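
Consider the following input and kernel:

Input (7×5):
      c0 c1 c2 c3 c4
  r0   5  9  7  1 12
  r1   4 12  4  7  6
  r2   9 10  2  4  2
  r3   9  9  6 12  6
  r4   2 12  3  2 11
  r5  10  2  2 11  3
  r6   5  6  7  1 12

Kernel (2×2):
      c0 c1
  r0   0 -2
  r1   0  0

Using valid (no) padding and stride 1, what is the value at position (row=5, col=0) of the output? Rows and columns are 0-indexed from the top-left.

The receptive field on the input at this output position is [10 2 / 5 6]. Elementwise product with the kernel and sum: 2·-2.

-4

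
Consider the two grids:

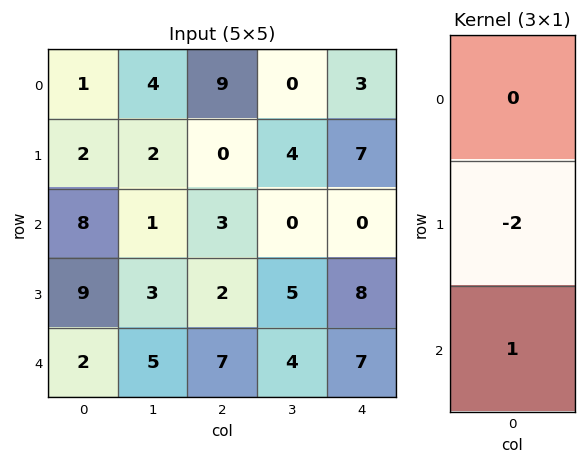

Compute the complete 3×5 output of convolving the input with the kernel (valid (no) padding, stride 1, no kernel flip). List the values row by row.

4 -3 3 -8 -14
-7 1 -4 5 8
-16 -1 3 -6 -9

Output[0,0]: The receptive field on the input at this output position is [1 / 2 / 8]. Elementwise product with the kernel and sum: 2·-2 + 8·1.
Output[0,1]: The receptive field on the input at this output position is [4 / 2 / 1]. Elementwise product with the kernel and sum: 2·-2 + 1·1.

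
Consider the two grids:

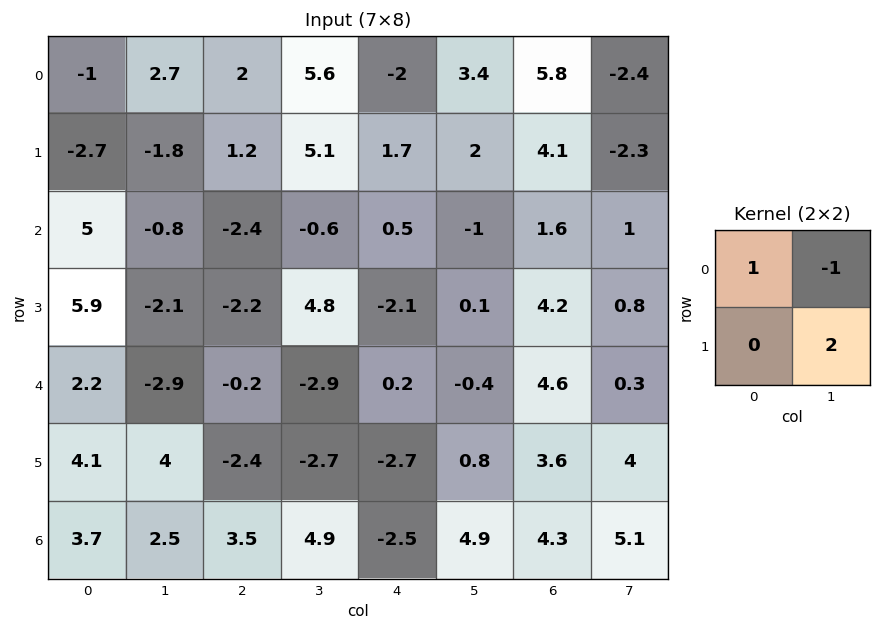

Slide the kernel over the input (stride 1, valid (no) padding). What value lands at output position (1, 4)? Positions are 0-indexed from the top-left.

The receptive field on the input at this output position is [1.7 2 / 0.5 -1]. Elementwise product with the kernel and sum: 1.7·1 + 2·-1 + -1·2.

-2.3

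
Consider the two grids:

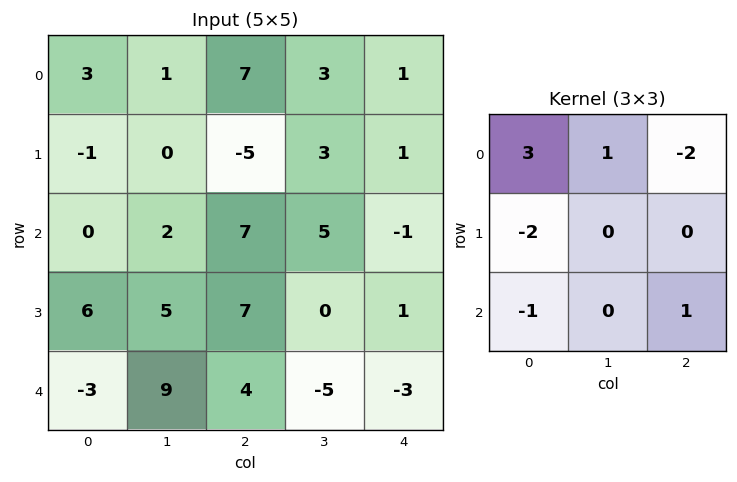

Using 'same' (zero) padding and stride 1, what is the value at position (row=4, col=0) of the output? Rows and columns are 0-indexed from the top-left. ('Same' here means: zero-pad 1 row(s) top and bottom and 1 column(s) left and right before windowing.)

-4

The receptive field on the zero-padded input at this output position is [0 6 5 / 0 -3 9 / 0 0 0]. Elementwise product with the kernel and sum: 0·3 + 6·1 + 5·-2 + 0·-2 + 0·-1 + 0·1.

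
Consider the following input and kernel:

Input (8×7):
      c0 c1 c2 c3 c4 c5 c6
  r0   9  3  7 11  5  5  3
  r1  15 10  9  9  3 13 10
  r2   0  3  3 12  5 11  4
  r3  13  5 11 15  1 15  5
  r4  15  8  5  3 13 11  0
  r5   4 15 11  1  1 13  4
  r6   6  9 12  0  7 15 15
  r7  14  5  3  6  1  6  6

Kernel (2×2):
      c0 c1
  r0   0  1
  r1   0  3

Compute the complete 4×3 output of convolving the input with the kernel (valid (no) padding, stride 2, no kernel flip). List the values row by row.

Output[0,0]: The receptive field on the input at this output position is [9 3 / 15 10]. Elementwise product with the kernel and sum: 3·1 + 10·3.

33 38 44
18 57 56
53 6 50
24 18 33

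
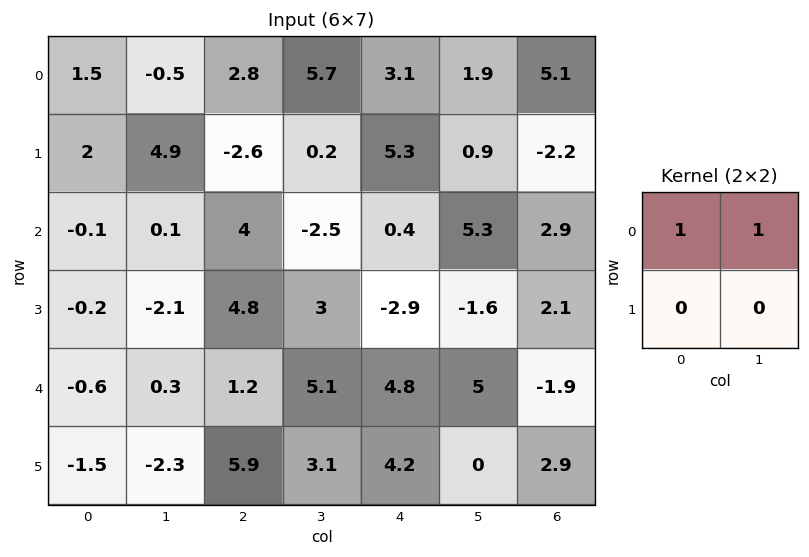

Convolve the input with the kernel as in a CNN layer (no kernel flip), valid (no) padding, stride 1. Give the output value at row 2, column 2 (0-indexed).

The receptive field on the input at this output position is [4 -2.5 / 4.8 3]. Elementwise product with the kernel and sum: 4·1 + -2.5·1.

1.5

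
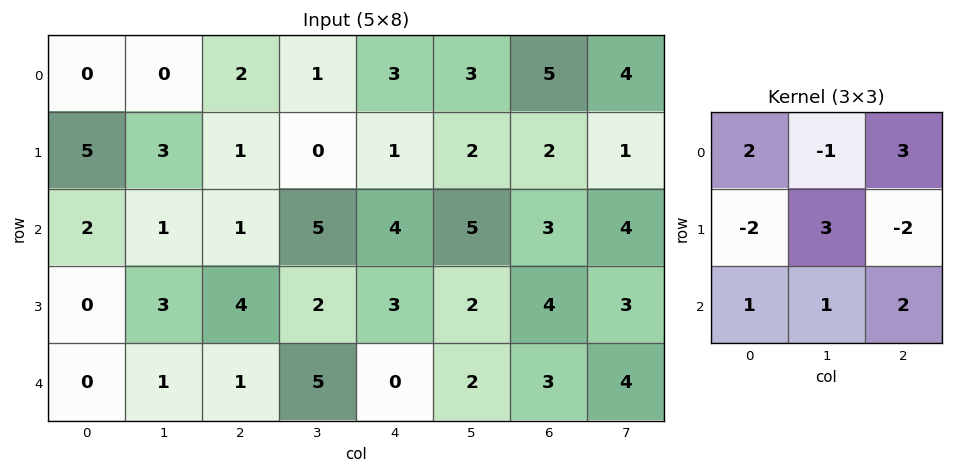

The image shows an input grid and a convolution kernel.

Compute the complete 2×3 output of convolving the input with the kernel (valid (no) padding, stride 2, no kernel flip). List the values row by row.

Output[0,0]: The receptive field on the input at this output position is [0 0 2 / 5 3 1 / 2 1 1]. Elementwise product with the kernel and sum: 0·2 + 0·-1 + 2·3 + 5·-2 + 3·3 + 1·-2 + 2·1 + 1·1 + 1·2.

8 22 33
10 7 12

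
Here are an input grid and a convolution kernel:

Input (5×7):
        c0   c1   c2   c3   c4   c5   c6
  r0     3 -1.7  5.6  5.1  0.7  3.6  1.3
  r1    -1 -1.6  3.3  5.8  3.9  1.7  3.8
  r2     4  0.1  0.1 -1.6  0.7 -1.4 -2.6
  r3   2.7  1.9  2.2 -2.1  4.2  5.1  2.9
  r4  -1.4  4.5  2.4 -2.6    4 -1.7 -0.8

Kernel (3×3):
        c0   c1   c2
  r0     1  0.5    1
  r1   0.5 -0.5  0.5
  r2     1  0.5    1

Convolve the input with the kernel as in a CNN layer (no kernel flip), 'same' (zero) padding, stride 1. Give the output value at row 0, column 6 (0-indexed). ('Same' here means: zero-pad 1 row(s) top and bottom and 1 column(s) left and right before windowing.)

4.75

The receptive field on the zero-padded input at this output position is [0 0 0 / 3.6 1.3 0 / 1.7 3.8 0]. Elementwise product with the kernel and sum: 0·1 + 0·0.5 + 0·1 + 3.6·0.5 + 1.3·-0.5 + 0·0.5 + 1.7·1 + 3.8·0.5 + 0·1.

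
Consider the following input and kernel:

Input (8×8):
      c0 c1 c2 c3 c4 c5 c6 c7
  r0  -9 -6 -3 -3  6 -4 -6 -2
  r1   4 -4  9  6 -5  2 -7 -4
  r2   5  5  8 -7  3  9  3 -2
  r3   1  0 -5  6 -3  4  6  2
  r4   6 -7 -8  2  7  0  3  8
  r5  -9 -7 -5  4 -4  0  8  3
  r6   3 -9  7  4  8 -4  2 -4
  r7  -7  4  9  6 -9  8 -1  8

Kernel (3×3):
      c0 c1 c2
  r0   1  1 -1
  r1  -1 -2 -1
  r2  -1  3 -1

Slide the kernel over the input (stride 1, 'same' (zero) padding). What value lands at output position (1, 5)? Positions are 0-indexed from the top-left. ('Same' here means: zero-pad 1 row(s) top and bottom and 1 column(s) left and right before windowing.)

The receptive field on the zero-padded input at this output position is [6 -4 -6 / -5 2 -7 / 3 9 3]. Elementwise product with the kernel and sum: 6·1 + -4·1 + -6·-1 + -5·-1 + 2·-2 + -7·-1 + 3·-1 + 9·3 + 3·-1.

37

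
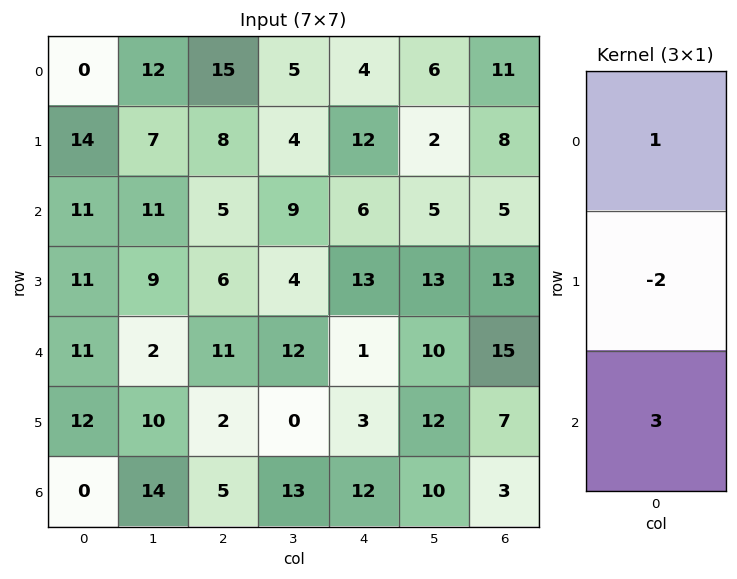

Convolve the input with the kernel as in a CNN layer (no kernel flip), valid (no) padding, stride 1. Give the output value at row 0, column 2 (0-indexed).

The receptive field on the input at this output position is [15 / 8 / 5]. Elementwise product with the kernel and sum: 15·1 + 8·-2 + 5·3.

14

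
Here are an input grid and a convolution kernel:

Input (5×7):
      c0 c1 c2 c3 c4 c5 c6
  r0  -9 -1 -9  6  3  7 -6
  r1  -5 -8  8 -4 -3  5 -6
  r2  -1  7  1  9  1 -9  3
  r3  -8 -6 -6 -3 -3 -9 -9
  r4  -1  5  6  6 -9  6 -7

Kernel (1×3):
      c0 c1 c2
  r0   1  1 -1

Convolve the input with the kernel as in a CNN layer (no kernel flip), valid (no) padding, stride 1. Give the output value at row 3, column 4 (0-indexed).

The receptive field on the input at this output position is [-3 -9 -9]. Elementwise product with the kernel and sum: -3·1 + -9·1 + -9·-1.

-3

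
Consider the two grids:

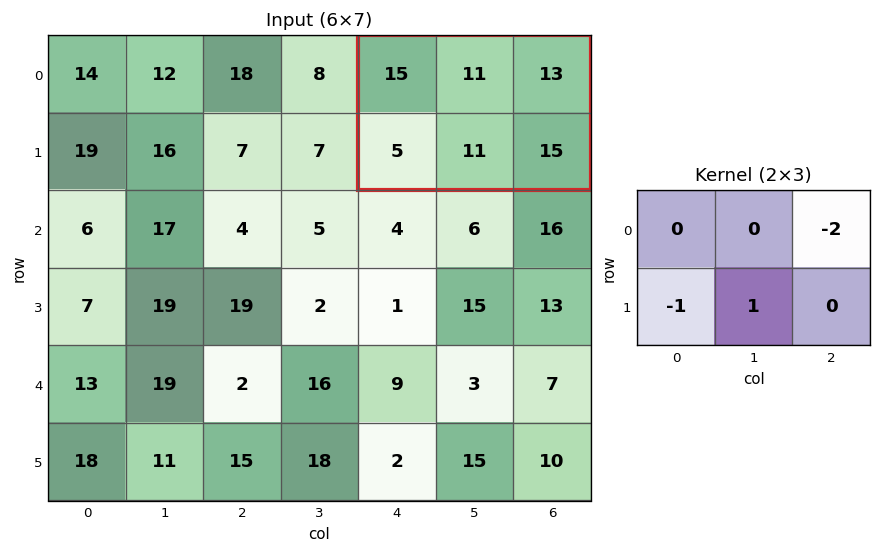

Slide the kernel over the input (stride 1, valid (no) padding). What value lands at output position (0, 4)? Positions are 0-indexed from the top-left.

-20

The receptive field on the input at this output position is [15 11 13 / 5 11 15]. Elementwise product with the kernel and sum: 13·-2 + 5·-1 + 11·1.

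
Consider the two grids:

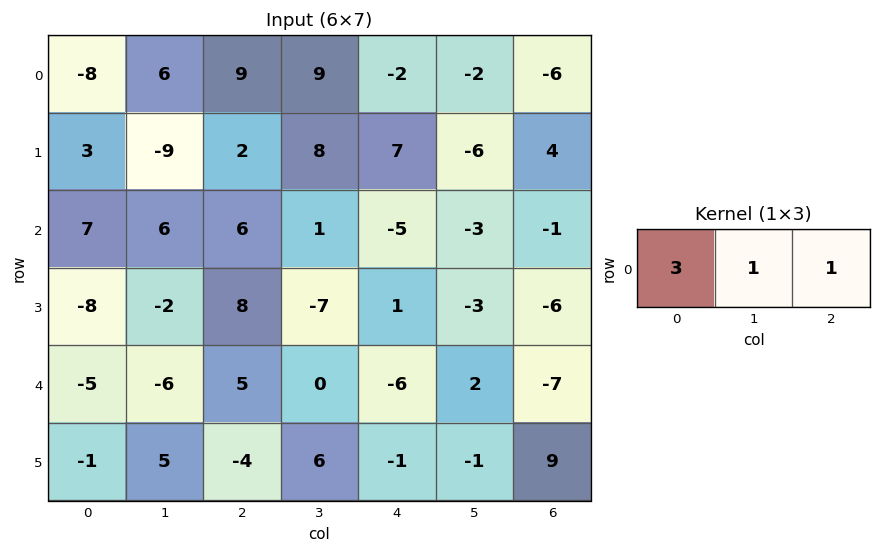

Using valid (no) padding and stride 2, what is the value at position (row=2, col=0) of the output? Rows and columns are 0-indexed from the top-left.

-16

The receptive field on the input at this output position is [-5 -6 5]. Elementwise product with the kernel and sum: -5·3 + -6·1 + 5·1.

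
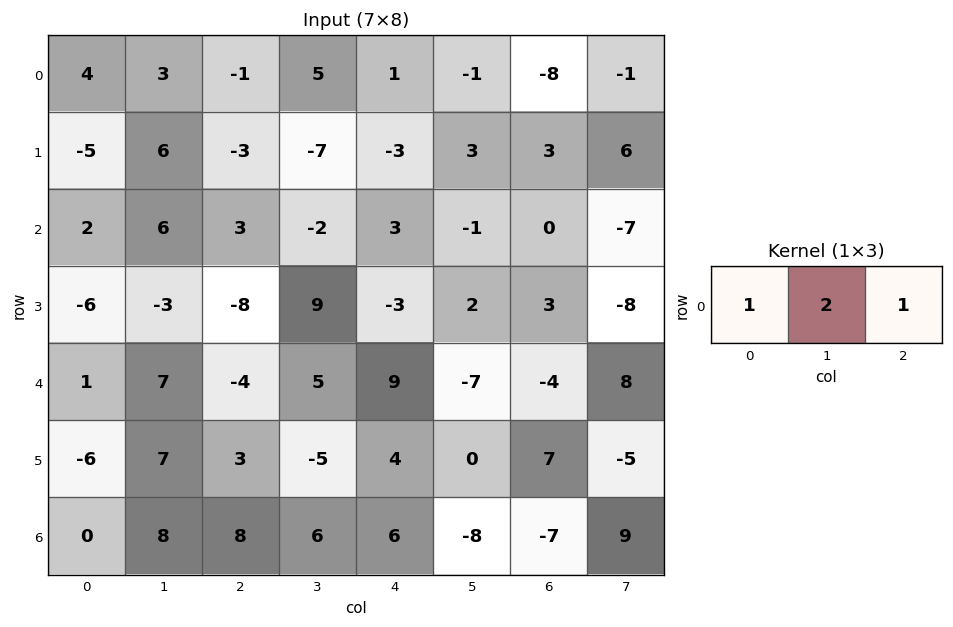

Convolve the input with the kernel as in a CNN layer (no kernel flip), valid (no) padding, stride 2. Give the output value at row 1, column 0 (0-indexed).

The receptive field on the input at this output position is [2 6 3]. Elementwise product with the kernel and sum: 2·1 + 6·2 + 3·1.

17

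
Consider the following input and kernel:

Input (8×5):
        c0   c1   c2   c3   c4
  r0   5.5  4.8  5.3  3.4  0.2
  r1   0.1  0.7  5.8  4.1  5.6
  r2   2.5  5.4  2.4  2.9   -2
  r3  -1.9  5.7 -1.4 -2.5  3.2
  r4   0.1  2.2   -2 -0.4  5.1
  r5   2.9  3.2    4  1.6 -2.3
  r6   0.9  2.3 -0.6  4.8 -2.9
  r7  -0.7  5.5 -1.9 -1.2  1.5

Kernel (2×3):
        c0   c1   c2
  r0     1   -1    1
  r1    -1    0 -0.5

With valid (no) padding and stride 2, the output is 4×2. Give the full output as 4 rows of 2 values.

3 -6.5
2.1 -2.7
-9 0.65
-0.35 -7.15

Output[0,0]: The receptive field on the input at this output position is [5.5 4.8 5.3 / 0.1 0.7 5.8]. Elementwise product with the kernel and sum: 5.5·1 + 4.8·-1 + 5.3·1 + 0.1·-1 + 5.8·-0.5.
Output[0,1]: The receptive field on the input at this output position is [5.3 3.4 0.2 / 5.8 4.1 5.6]. Elementwise product with the kernel and sum: 5.3·1 + 3.4·-1 + 0.2·1 + 5.8·-1 + 5.6·-0.5.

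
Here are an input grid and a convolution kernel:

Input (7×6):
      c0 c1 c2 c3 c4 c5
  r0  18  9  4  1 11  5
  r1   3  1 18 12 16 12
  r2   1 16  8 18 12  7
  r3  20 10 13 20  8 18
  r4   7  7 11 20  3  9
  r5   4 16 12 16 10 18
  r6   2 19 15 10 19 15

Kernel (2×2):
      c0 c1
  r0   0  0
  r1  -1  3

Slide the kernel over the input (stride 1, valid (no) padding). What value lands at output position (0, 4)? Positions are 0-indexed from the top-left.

The receptive field on the input at this output position is [11 5 / 16 12]. Elementwise product with the kernel and sum: 16·-1 + 12·3.

20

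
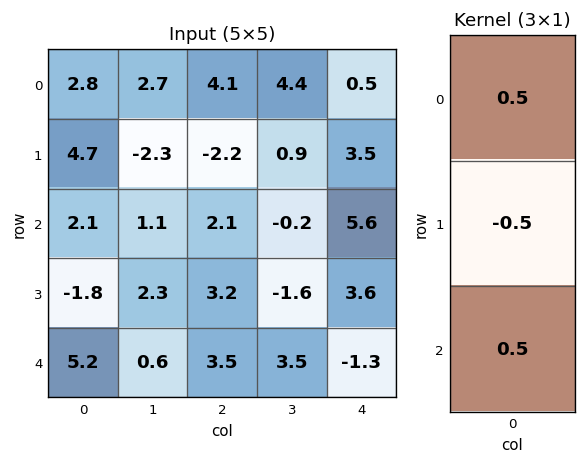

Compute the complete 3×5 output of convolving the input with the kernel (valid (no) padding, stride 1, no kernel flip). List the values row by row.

Output[0,0]: The receptive field on the input at this output position is [2.8 / 4.7 / 2.1]. Elementwise product with the kernel and sum: 2.8·0.5 + 4.7·-0.5 + 2.1·0.5.

0.1 3.05 4.2 1.65 1.3
0.4 -0.55 -0.55 -0.25 0.75
4.55 -0.3 1.2 2.45 0.35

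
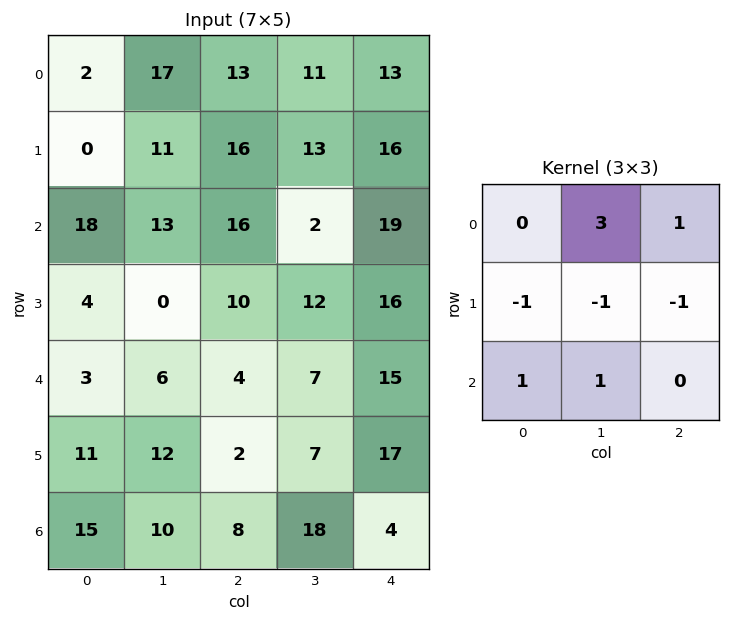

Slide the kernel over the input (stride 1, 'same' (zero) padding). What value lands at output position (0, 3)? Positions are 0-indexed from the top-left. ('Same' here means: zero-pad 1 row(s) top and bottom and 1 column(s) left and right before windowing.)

-8

The receptive field on the zero-padded input at this output position is [0 0 0 / 13 11 13 / 16 13 16]. Elementwise product with the kernel and sum: 0·3 + 0·1 + 13·-1 + 11·-1 + 13·-1 + 16·1 + 13·1.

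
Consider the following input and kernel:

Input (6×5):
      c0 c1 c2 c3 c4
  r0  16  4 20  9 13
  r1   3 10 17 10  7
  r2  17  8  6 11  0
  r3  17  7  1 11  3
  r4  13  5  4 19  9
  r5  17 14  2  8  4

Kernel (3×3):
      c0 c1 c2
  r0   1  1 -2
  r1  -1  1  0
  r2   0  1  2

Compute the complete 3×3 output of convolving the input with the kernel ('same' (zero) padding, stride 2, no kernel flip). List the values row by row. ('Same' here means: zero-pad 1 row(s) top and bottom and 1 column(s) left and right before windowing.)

39 53 11
31 28 9
61 3 8

Output[0,0]: The receptive field on the zero-padded input at this output position is [0 0 0 / 0 16 4 / 0 3 10]. Elementwise product with the kernel and sum: 0·1 + 0·1 + 0·-2 + 0·-1 + 16·1 + 3·1 + 10·2.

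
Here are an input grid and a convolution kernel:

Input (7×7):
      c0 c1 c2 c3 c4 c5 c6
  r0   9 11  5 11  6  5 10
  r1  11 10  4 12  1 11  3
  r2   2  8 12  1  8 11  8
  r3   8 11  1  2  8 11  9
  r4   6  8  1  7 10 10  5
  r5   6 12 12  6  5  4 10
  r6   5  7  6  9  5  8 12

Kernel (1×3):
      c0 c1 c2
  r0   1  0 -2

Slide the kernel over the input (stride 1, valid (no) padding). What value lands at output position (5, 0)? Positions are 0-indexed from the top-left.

-18

The receptive field on the input at this output position is [6 12 12]. Elementwise product with the kernel and sum: 6·1 + 12·-2.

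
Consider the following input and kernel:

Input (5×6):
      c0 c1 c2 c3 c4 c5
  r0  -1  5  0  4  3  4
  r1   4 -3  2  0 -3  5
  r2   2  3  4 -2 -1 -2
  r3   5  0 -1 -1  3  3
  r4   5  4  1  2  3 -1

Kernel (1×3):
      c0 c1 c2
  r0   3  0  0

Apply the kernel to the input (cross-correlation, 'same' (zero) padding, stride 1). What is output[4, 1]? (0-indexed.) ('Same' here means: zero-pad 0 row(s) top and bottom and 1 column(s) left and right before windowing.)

15

The receptive field on the zero-padded input at this output position is [5 4 1]. Elementwise product with the kernel and sum: 5·3.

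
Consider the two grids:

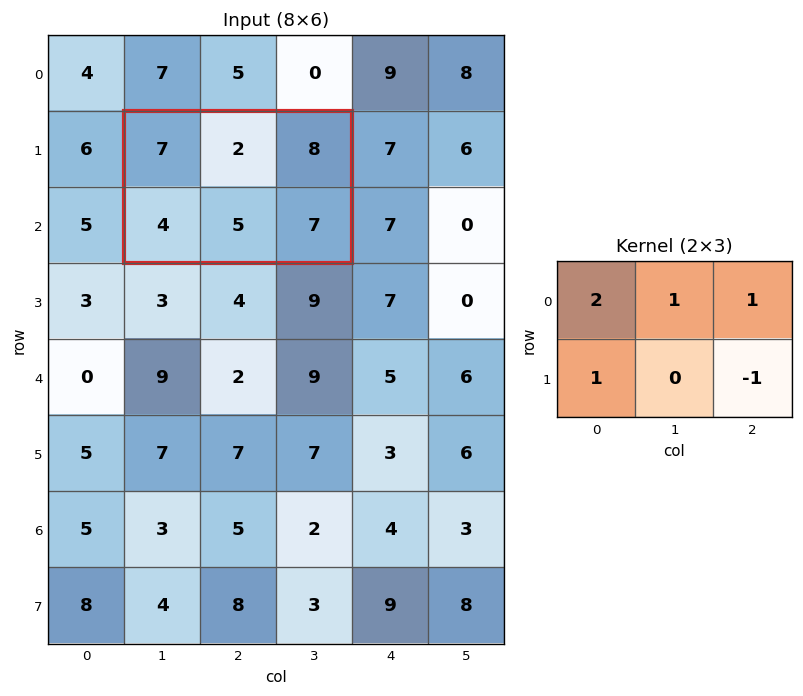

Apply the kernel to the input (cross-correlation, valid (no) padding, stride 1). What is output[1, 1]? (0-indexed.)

The receptive field on the input at this output position is [7 2 8 / 4 5 7]. Elementwise product with the kernel and sum: 7·2 + 2·1 + 8·1 + 4·1 + 7·-1.

21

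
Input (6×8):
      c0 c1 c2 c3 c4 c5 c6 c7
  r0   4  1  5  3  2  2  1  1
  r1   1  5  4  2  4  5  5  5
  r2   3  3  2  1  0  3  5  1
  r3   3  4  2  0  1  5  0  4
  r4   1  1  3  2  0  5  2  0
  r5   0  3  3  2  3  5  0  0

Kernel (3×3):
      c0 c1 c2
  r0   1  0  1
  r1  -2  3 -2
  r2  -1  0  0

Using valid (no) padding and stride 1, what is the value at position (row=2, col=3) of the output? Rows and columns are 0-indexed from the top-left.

-5

The receptive field on the input at this output position is [1 0 3 / 0 1 5 / 2 0 5]. Elementwise product with the kernel and sum: 1·1 + 3·1 + 0·-2 + 1·3 + 5·-2 + 2·-1.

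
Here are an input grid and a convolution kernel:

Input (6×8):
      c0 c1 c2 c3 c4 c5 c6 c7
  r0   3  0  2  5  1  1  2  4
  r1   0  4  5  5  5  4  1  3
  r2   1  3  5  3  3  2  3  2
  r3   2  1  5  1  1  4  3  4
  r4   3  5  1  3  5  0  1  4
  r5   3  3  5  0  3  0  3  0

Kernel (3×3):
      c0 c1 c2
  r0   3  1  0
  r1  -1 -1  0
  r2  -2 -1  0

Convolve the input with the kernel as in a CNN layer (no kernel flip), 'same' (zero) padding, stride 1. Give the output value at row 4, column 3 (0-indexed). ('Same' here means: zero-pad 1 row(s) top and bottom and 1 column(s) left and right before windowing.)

2

The receptive field on the zero-padded input at this output position is [5 1 1 / 1 3 5 / 5 0 3]. Elementwise product with the kernel and sum: 5·3 + 1·1 + 1·-1 + 3·-1 + 5·-2 + 0·-1.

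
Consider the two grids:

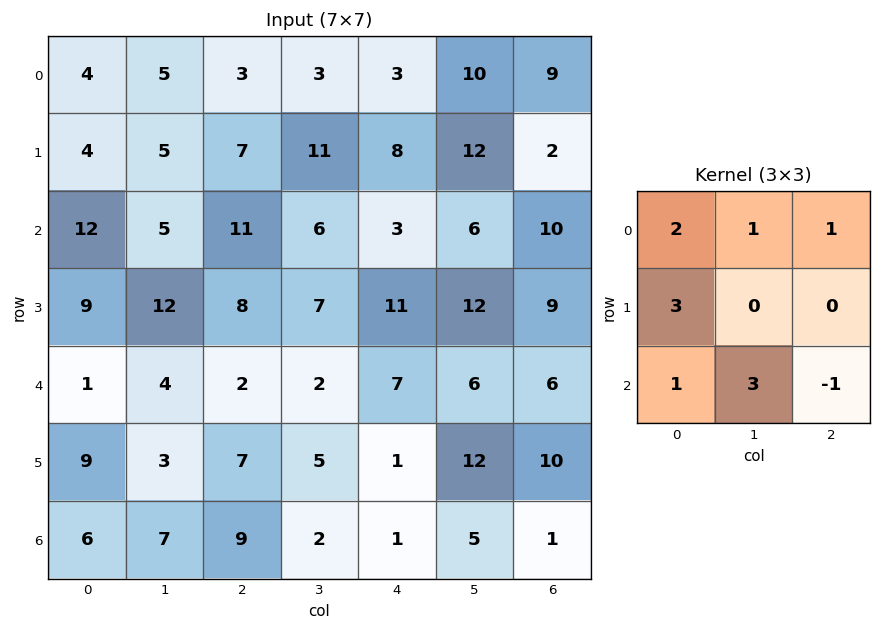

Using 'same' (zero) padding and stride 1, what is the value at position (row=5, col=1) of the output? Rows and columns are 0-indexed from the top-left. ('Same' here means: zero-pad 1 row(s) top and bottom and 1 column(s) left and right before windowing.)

53

The receptive field on the zero-padded input at this output position is [1 4 2 / 9 3 7 / 6 7 9]. Elementwise product with the kernel and sum: 1·2 + 4·1 + 2·1 + 9·3 + 6·1 + 7·3 + 9·-1.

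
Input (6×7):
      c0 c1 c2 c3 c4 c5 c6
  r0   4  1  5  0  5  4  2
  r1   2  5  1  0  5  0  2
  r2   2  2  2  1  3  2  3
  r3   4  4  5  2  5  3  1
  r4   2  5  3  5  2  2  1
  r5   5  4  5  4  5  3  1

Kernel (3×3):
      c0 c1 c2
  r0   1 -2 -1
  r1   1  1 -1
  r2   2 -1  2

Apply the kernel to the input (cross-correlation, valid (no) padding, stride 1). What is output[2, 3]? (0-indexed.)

9

The receptive field on the input at this output position is [1 3 2 / 2 5 3 / 5 2 2]. Elementwise product with the kernel and sum: 1·1 + 3·-2 + 2·-1 + 2·1 + 5·1 + 3·-1 + 5·2 + 2·-1 + 2·2.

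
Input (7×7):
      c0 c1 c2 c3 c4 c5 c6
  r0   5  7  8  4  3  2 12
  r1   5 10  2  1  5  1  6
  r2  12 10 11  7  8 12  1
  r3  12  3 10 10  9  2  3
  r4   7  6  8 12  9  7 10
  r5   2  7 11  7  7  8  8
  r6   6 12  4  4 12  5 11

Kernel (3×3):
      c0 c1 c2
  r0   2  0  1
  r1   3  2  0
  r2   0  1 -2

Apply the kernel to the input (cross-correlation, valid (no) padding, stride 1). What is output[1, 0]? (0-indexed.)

The receptive field on the input at this output position is [5 10 2 / 12 10 11 / 12 3 10]. Elementwise product with the kernel and sum: 5·2 + 2·1 + 12·3 + 10·2 + 3·1 + 10·-2.

51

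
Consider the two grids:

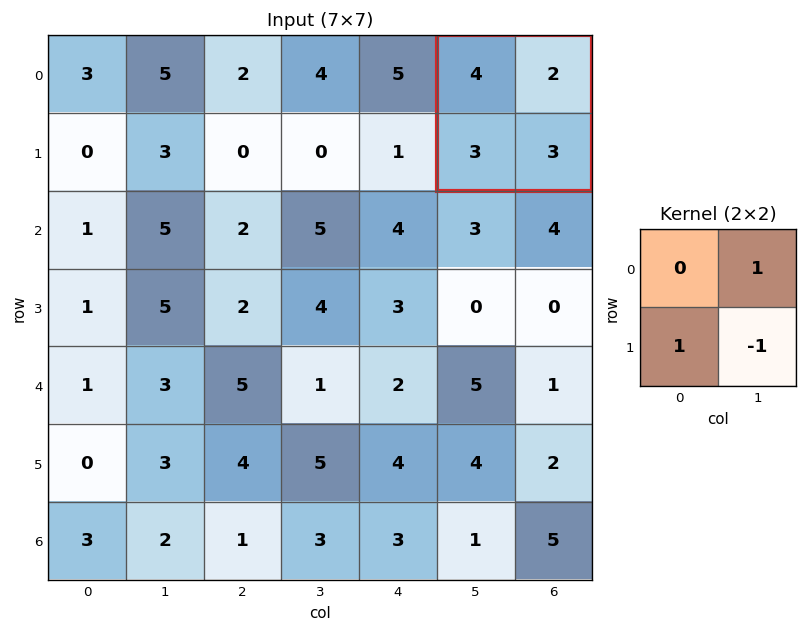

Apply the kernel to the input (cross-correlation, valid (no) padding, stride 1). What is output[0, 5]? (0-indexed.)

2

The receptive field on the input at this output position is [4 2 / 3 3]. Elementwise product with the kernel and sum: 2·1 + 3·1 + 3·-1.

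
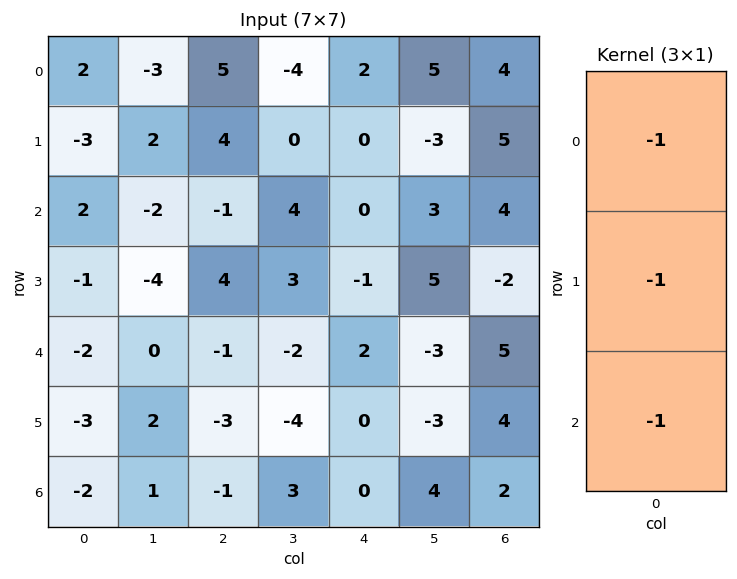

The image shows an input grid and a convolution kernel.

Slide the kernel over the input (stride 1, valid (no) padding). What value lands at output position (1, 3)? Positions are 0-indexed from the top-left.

-7

The receptive field on the input at this output position is [0 / 4 / 3]. Elementwise product with the kernel and sum: 0·-1 + 4·-1 + 3·-1.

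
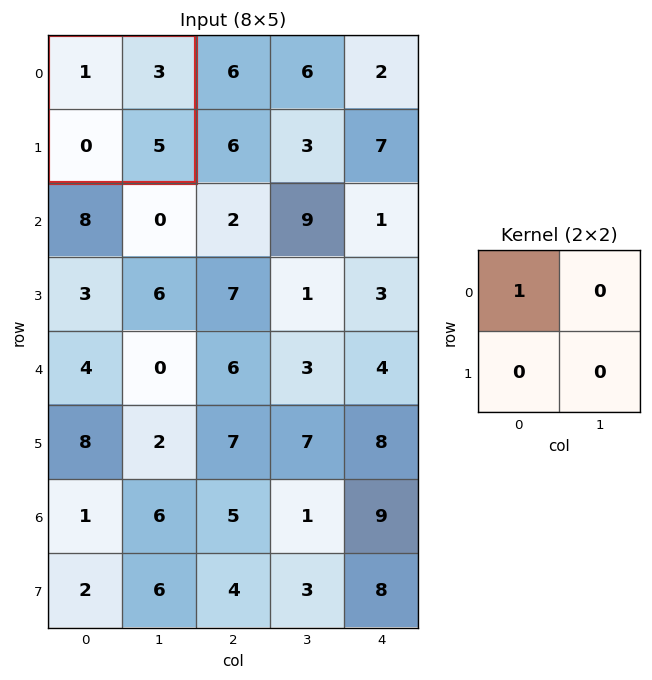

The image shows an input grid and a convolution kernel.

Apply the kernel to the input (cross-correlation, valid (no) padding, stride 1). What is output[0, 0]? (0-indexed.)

1

The receptive field on the input at this output position is [1 3 / 0 5]. Elementwise product with the kernel and sum: 1·1.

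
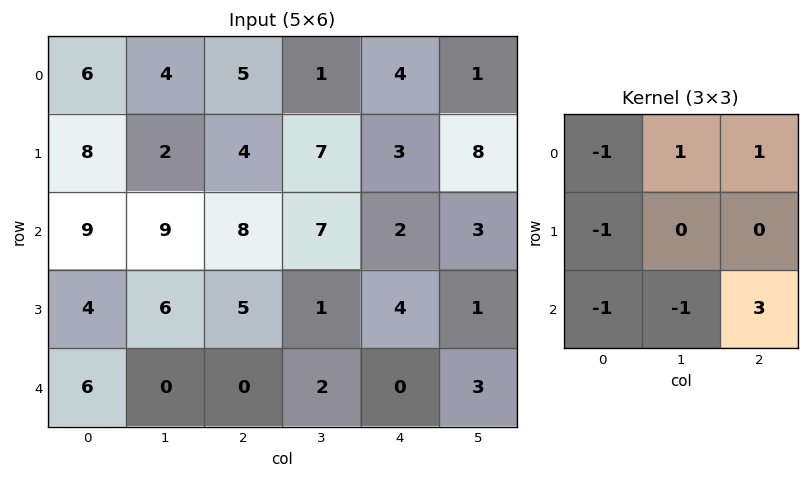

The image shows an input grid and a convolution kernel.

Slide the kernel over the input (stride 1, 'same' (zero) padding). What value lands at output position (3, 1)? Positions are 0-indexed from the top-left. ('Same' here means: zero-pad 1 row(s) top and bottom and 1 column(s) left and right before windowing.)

The receptive field on the zero-padded input at this output position is [9 9 8 / 4 6 5 / 6 0 0]. Elementwise product with the kernel and sum: 9·-1 + 9·1 + 8·1 + 4·-1 + 6·-1 + 0·-1 + 0·3.

-2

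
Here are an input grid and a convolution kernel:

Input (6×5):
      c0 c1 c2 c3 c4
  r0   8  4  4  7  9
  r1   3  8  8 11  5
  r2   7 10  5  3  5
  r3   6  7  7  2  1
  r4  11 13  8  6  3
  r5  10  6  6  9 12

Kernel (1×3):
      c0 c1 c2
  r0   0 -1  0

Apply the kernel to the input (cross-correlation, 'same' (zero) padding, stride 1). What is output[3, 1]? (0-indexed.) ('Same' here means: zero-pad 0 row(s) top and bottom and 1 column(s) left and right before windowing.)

The receptive field on the zero-padded input at this output position is [6 7 7]. Elementwise product with the kernel and sum: 7·-1.

-7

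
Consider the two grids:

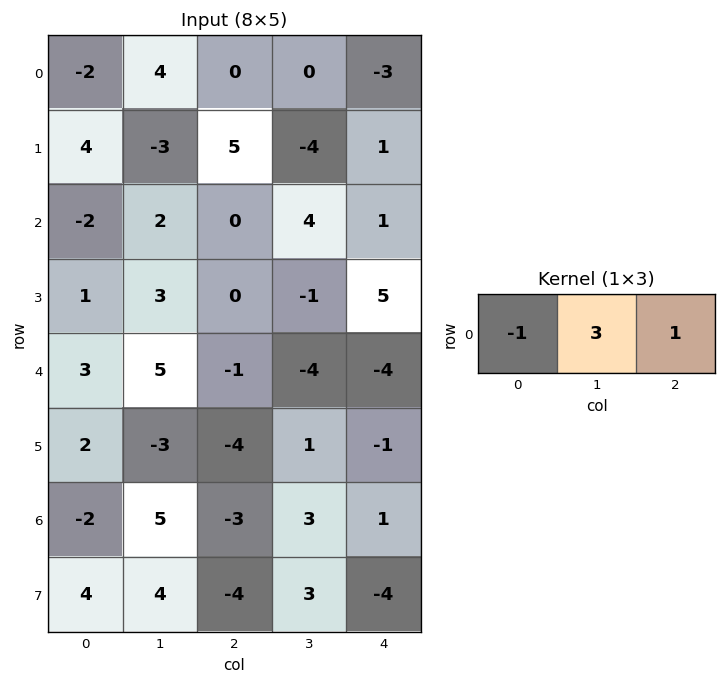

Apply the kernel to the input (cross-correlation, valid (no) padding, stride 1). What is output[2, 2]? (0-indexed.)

The receptive field on the input at this output position is [0 4 1]. Elementwise product with the kernel and sum: 0·-1 + 4·3 + 1·1.

13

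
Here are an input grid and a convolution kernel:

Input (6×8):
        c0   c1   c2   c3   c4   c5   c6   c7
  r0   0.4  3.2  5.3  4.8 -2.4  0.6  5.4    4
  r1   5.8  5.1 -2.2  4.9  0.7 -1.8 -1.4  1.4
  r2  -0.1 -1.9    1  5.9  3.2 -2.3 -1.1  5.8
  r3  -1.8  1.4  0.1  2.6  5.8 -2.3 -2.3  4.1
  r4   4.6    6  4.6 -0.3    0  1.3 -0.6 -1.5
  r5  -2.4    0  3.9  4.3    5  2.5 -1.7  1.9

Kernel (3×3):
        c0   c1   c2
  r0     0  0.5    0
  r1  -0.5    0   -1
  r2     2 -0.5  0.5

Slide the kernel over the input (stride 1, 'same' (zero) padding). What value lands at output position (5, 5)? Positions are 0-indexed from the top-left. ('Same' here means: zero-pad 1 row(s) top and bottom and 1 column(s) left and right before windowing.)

-0.15

The receptive field on the zero-padded input at this output position is [0 1.3 -0.6 / 5 2.5 -1.7 / 0 0 0]. Elementwise product with the kernel and sum: 1.3·0.5 + 5·-0.5 + -1.7·-1 + 0·2 + 0·-0.5 + 0·0.5.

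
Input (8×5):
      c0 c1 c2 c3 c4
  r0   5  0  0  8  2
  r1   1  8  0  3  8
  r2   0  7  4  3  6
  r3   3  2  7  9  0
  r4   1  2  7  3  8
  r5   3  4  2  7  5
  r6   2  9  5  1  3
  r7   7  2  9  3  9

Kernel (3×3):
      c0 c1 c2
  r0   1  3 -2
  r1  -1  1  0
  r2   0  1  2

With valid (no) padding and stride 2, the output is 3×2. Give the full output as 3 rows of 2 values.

27 38
28 22
13 12

Output[0,0]: The receptive field on the input at this output position is [5 0 0 / 1 8 0 / 0 7 4]. Elementwise product with the kernel and sum: 5·1 + 0·3 + 0·-2 + 1·-1 + 8·1 + 7·1 + 4·2.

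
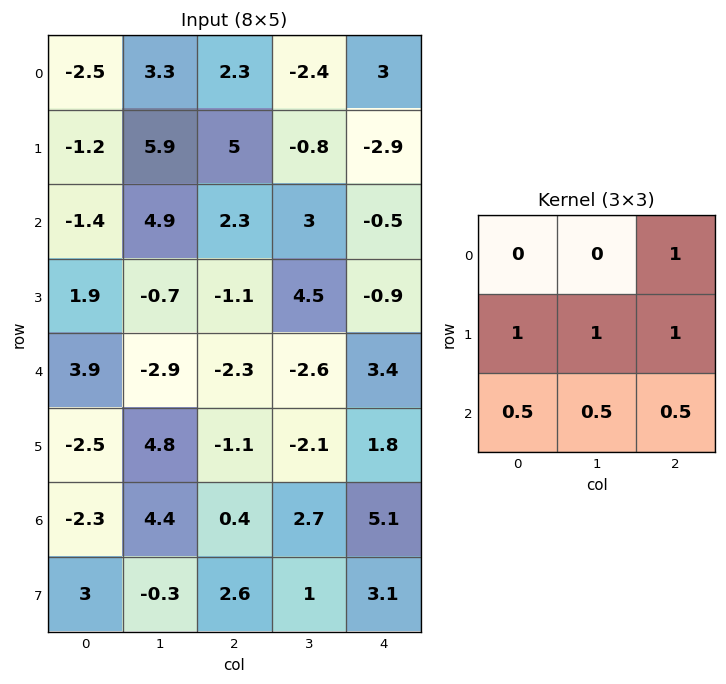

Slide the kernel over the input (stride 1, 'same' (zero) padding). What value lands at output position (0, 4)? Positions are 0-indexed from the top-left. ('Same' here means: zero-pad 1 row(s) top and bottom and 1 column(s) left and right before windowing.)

The receptive field on the zero-padded input at this output position is [0 0 0 / -2.4 3 0 / -0.8 -2.9 0]. Elementwise product with the kernel and sum: 0·1 + -2.4·1 + 3·1 + 0·1 + -0.8·0.5 + -2.9·0.5 + 0·0.5.

-1.25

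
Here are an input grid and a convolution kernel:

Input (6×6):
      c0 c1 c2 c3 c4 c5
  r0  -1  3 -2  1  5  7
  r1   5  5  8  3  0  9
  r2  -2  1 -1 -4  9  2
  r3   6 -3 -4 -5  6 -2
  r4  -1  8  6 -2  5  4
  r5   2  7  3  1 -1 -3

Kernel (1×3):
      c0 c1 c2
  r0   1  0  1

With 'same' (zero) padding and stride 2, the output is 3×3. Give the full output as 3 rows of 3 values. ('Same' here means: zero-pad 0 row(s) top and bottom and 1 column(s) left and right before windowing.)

Output[0,0]: The receptive field on the zero-padded input at this output position is [0 -1 3]. Elementwise product with the kernel and sum: 0·1 + 3·1.

3 4 8
1 -3 -2
8 6 2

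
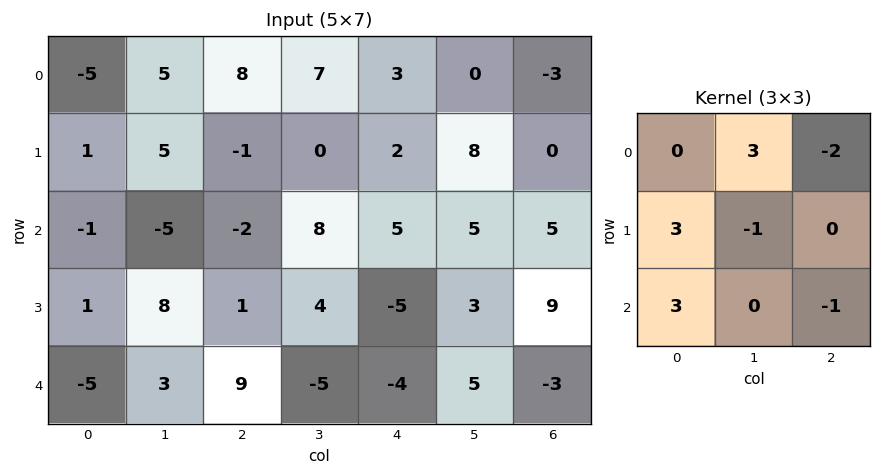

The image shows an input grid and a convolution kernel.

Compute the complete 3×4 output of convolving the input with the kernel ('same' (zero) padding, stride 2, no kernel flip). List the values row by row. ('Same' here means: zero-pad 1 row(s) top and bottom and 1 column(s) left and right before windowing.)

Output[0,0]: The receptive field on the zero-padded input at this output position is [0 0 0 / 0 -5 5 / 0 1 5]. Elementwise product with the kernel and sum: 0·3 + 0·-2 + 0·3 + -5·-1 + 0·3 + 5·-1.
Output[0,1]: The receptive field on the zero-padded input at this output position is [0 0 0 / 5 8 7 / 5 -1 0]. Elementwise product with the kernel and sum: 0·3 + 0·-2 + 5·3 + 8·-1 + 5·3 + 0·-1.

0 22 10 27
-14 4 18 19
-8 -5 -32 45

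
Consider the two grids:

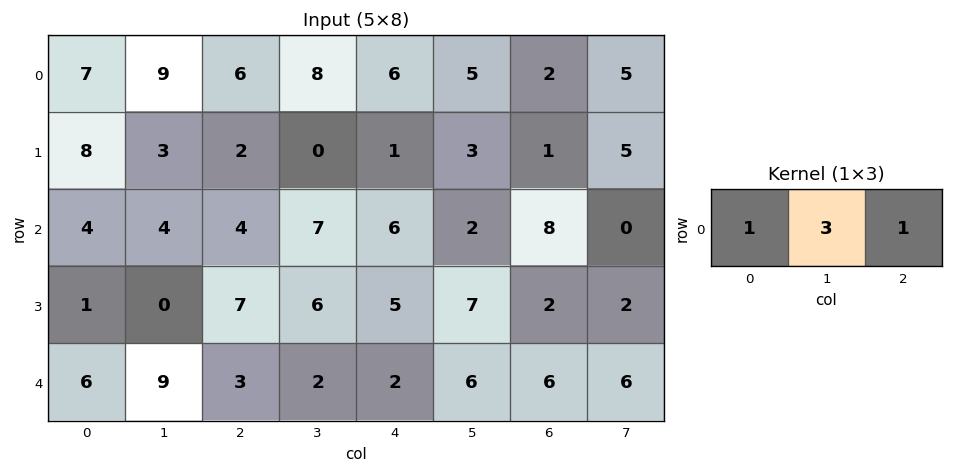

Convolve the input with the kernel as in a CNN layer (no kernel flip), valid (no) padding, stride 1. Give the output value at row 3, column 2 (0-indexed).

The receptive field on the input at this output position is [7 6 5]. Elementwise product with the kernel and sum: 7·1 + 6·3 + 5·1.

30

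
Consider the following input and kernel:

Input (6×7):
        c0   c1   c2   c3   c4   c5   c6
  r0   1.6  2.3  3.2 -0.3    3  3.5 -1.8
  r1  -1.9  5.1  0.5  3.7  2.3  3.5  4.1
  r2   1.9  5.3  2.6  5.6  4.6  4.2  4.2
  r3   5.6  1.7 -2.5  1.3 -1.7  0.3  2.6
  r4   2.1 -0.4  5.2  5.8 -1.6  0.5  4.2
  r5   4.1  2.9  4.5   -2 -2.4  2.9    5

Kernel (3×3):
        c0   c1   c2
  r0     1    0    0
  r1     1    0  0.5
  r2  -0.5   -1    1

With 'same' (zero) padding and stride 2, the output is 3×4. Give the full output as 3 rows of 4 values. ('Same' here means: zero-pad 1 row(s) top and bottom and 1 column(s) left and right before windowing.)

Output[0,0]: The receptive field on the zero-padded input at this output position is [0 0 0 / 0 1.6 2.3 / 0 -1.9 5.1]. Elementwise product with the kernel and sum: 0·1 + 0·1 + 2.3·0.5 + 0·-0.5 + -1.9·-1 + 5.1·1.
Output[0,1]: The receptive field on the zero-padded input at this output position is [0 0 0 / 2.3 3.2 -0.3 / 5.1 0.5 3.7]. Elementwise product with the kernel and sum: 0·1 + 2.3·1 + -0.3·0.5 + 5.1·-0.5 + 0.5·-1 + 3.7·1.

8.15 2.8 0.8 -2.35
-1.25 16.15 12.75 4.95
-1.4 -3.75 13.65 -5.65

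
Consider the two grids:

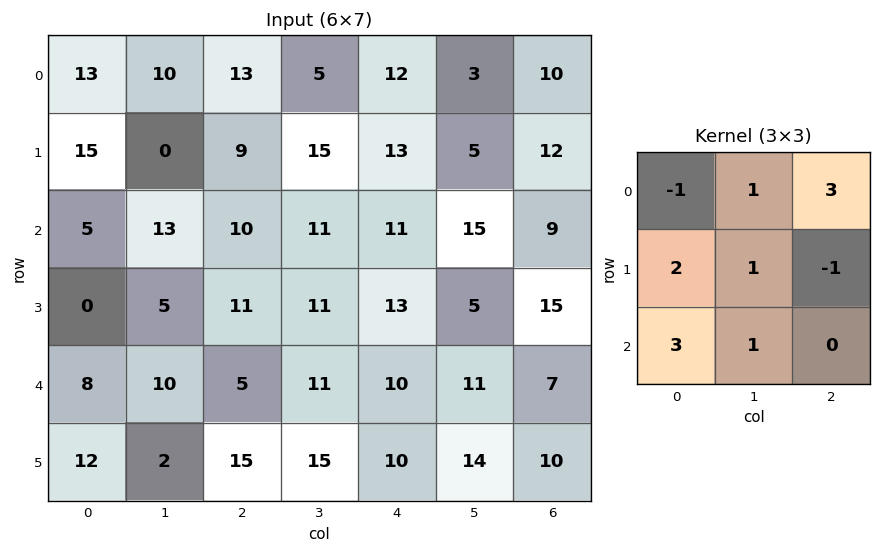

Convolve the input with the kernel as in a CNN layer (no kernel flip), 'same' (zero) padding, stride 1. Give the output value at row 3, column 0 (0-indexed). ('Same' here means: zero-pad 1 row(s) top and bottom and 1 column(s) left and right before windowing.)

47

The receptive field on the zero-padded input at this output position is [0 5 13 / 0 0 5 / 0 8 10]. Elementwise product with the kernel and sum: 0·-1 + 5·1 + 13·3 + 0·2 + 0·1 + 5·-1 + 0·3 + 8·1.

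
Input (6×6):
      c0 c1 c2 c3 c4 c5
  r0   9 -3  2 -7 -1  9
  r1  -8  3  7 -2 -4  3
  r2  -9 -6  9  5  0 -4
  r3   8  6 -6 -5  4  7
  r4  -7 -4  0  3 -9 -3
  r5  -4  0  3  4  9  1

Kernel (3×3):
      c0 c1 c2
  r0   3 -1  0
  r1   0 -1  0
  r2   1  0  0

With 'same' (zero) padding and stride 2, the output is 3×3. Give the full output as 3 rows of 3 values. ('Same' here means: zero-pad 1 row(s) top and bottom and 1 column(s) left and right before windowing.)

-9 1 -1
17 -1 -7
-1 24 -6

Output[0,0]: The receptive field on the zero-padded input at this output position is [0 0 0 / 0 9 -3 / 0 -8 3]. Elementwise product with the kernel and sum: 0·3 + 0·-1 + 9·-1 + 0·1.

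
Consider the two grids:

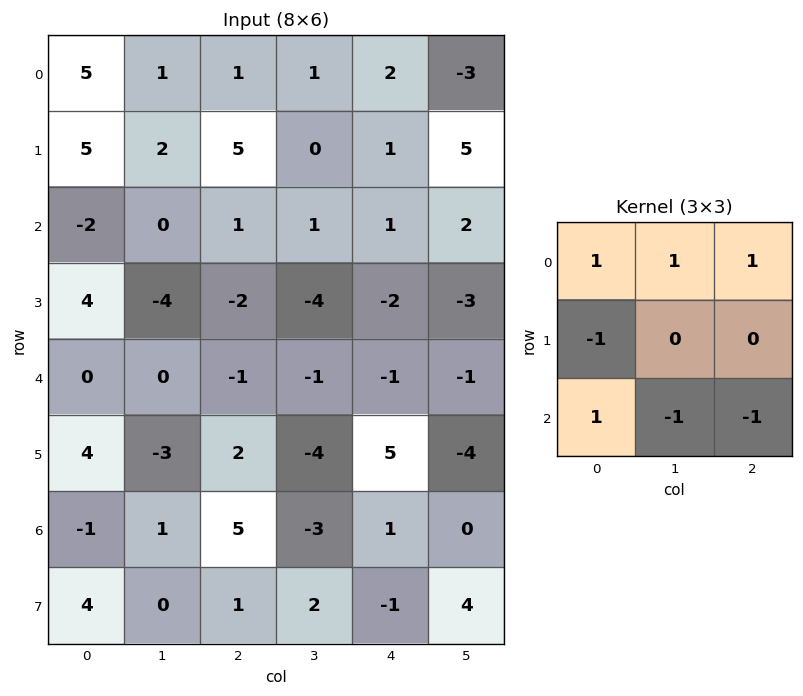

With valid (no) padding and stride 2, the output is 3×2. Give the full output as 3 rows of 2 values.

Output[0,0]: The receptive field on the input at this output position is [5 1 1 / 5 2 5 / -2 0 1]. Elementwise product with the kernel and sum: 5·1 + 1·1 + 1·1 + 5·-1 + -2·1 + 0·-1 + 1·-1.
Output[0,1]: The receptive field on the input at this output position is [1 1 2 / 5 0 1 / 1 1 1]. Elementwise product with the kernel and sum: 1·1 + 1·1 + 2·1 + 5·-1 + 1·1 + 1·-1 + 1·-1.

-1 -2
-4 6
-12 2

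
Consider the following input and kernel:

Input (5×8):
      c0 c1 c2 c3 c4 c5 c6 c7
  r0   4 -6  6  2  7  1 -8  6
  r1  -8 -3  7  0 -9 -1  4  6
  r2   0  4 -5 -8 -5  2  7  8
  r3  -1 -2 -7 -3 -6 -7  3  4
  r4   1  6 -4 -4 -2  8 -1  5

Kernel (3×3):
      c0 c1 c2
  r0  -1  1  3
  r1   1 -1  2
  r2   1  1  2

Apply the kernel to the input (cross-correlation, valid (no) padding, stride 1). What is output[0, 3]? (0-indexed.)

6

The receptive field on the input at this output position is [2 7 1 / 0 -9 -1 / -8 -5 2]. Elementwise product with the kernel and sum: 2·-1 + 7·1 + 1·3 + 0·1 + -9·-1 + -1·2 + -8·1 + -5·1 + 2·2.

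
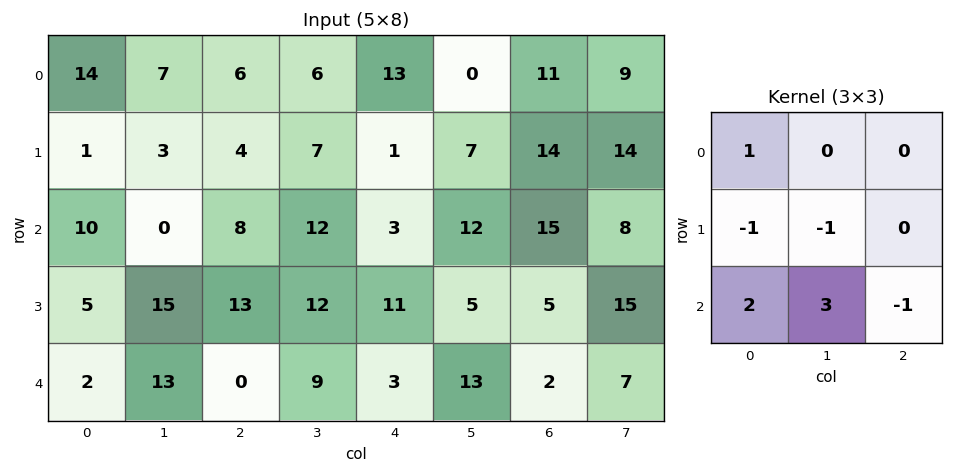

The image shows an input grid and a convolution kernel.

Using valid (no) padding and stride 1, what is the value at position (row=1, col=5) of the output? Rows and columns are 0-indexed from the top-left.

-10

The receptive field on the input at this output position is [7 14 14 / 12 15 8 / 5 5 15]. Elementwise product with the kernel and sum: 7·1 + 12·-1 + 15·-1 + 5·2 + 5·3 + 15·-1.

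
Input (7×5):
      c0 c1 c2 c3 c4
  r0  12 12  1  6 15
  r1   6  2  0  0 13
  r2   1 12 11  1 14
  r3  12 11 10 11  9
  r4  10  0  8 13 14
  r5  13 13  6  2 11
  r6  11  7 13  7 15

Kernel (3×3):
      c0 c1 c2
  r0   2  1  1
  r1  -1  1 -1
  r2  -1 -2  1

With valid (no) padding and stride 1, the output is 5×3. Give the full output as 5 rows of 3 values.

19 -4 11
-10 -18 -34
12 21 9
-6 15 32
10 -14 16

Output[0,0]: The receptive field on the input at this output position is [12 12 1 / 6 2 0 / 1 12 11]. Elementwise product with the kernel and sum: 12·2 + 12·1 + 1·1 + 6·-1 + 2·1 + 0·-1 + 1·-1 + 12·-2 + 11·1.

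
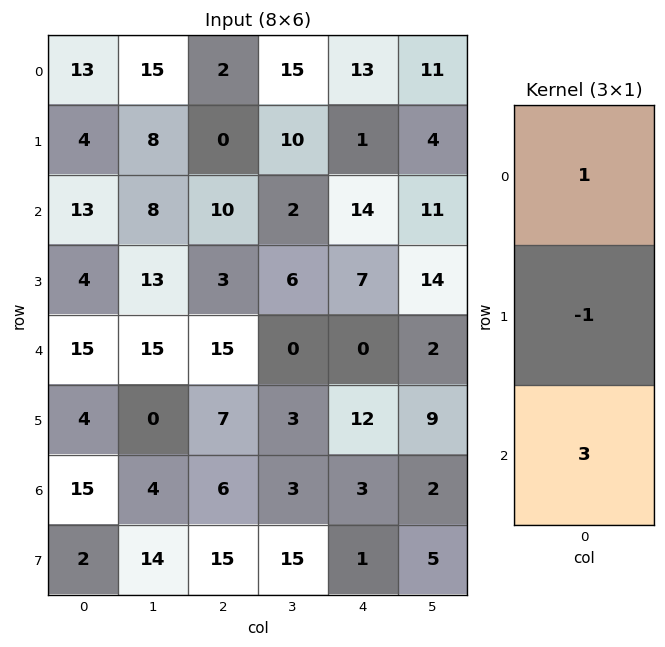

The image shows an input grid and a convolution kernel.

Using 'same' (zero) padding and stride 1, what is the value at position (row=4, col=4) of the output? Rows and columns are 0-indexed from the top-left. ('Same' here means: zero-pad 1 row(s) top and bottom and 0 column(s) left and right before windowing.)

43

The receptive field on the zero-padded input at this output position is [7 / 0 / 12]. Elementwise product with the kernel and sum: 7·1 + 0·-1 + 12·3.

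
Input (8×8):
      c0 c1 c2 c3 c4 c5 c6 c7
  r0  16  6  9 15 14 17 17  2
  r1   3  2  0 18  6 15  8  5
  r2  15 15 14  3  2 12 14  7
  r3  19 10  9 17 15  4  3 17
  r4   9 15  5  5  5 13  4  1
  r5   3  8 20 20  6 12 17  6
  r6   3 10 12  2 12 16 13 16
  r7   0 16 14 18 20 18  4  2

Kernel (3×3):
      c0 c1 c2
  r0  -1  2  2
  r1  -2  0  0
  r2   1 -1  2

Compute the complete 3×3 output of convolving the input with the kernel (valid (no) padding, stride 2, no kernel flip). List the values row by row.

36 64 60
9 -12 20
42 9 39

Output[0,0]: The receptive field on the input at this output position is [16 6 9 / 3 2 0 / 15 15 14]. Elementwise product with the kernel and sum: 16·-1 + 6·2 + 9·2 + 3·-2 + 15·1 + 15·-1 + 14·2.
Output[0,1]: The receptive field on the input at this output position is [9 15 14 / 0 18 6 / 14 3 2]. Elementwise product with the kernel and sum: 9·-1 + 15·2 + 14·2 + 0·-2 + 14·1 + 3·-1 + 2·2.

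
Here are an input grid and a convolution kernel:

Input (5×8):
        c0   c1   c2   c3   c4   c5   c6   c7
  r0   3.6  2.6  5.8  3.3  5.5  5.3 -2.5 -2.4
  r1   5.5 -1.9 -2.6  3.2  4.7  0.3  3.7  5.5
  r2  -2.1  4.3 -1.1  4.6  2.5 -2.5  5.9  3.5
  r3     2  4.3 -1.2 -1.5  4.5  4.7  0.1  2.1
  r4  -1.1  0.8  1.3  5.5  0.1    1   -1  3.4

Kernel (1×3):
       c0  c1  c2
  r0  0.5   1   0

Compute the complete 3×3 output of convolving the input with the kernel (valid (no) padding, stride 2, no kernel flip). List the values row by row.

Output[0,0]: The receptive field on the input at this output position is [3.6 2.6 5.8]. Elementwise product with the kernel and sum: 3.6·0.5 + 2.6·1.
Output[0,1]: The receptive field on the input at this output position is [5.8 3.3 5.5]. Elementwise product with the kernel and sum: 5.8·0.5 + 3.3·1.

4.4 6.2 8.05
3.25 4.05 -1.25
0.25 6.15 1.05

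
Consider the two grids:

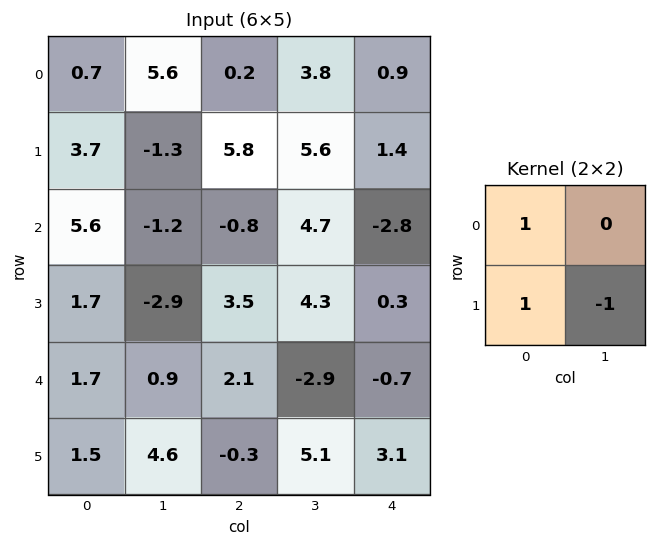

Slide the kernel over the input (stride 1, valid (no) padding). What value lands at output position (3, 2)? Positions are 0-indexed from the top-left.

8.5

The receptive field on the input at this output position is [3.5 4.3 / 2.1 -2.9]. Elementwise product with the kernel and sum: 3.5·1 + 2.1·1 + -2.9·-1.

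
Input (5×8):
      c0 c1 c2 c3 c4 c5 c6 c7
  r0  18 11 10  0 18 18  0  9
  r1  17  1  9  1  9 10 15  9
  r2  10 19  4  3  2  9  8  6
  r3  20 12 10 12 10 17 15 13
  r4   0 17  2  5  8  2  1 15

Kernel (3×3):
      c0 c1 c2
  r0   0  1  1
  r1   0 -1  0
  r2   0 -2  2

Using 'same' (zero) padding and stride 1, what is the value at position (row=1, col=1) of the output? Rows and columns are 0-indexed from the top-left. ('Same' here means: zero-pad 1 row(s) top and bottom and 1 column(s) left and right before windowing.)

-10

The receptive field on the zero-padded input at this output position is [18 11 10 / 17 1 9 / 10 19 4]. Elementwise product with the kernel and sum: 11·1 + 10·1 + 1·-1 + 19·-2 + 4·2.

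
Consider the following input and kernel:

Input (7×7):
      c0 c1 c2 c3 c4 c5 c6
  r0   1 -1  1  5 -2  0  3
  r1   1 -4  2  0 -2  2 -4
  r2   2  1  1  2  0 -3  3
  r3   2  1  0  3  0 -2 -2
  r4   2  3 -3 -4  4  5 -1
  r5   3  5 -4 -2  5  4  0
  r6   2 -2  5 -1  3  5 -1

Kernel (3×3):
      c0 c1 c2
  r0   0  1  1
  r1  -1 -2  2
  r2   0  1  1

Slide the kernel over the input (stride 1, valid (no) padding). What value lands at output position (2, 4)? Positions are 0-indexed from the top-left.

4

The receptive field on the input at this output position is [0 -3 3 / 0 -2 -2 / 4 5 -1]. Elementwise product with the kernel and sum: -3·1 + 3·1 + 0·-1 + -2·-2 + -2·2 + 5·1 + -1·1.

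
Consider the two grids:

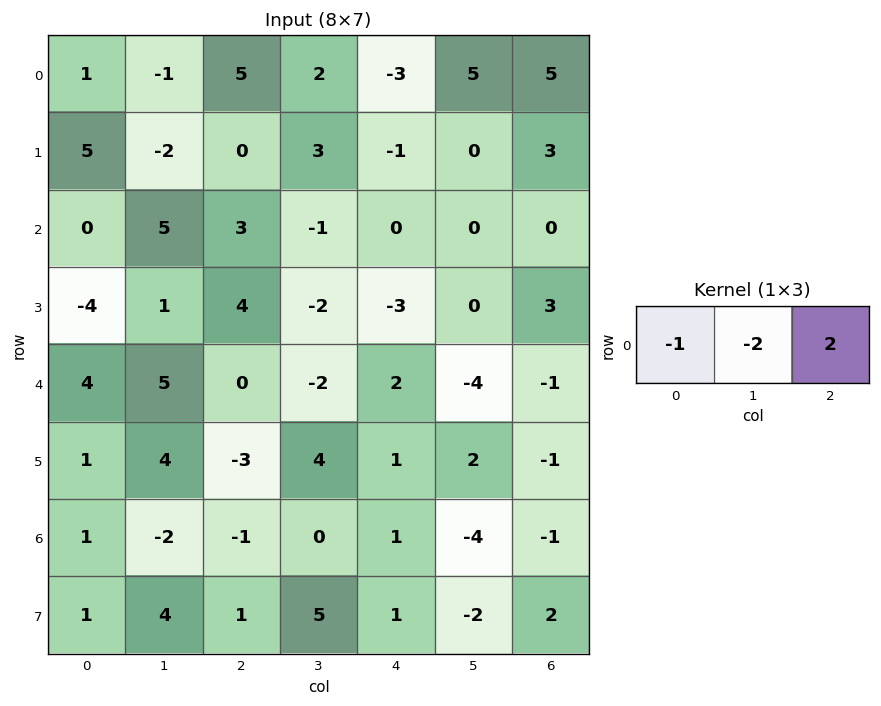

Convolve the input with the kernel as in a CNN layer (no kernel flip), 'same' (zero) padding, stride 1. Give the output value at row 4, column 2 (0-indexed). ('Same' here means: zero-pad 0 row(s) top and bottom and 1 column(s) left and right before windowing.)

The receptive field on the zero-padded input at this output position is [5 0 -2]. Elementwise product with the kernel and sum: 5·-1 + 0·-2 + -2·2.

-9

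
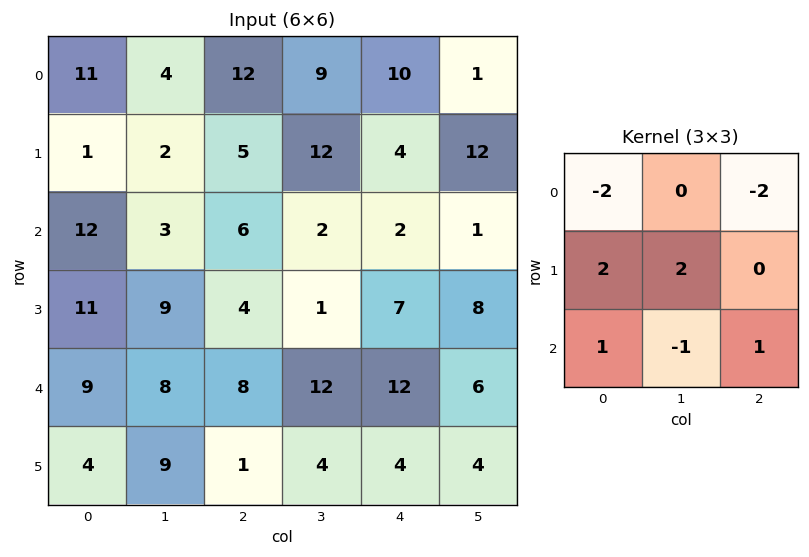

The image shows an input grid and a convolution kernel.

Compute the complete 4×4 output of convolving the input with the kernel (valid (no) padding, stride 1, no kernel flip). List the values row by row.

-25 -13 -4 13
24 -4 8 -38
13 28 2 16
0 24 19 34

Output[0,0]: The receptive field on the input at this output position is [11 4 12 / 1 2 5 / 12 3 6]. Elementwise product with the kernel and sum: 11·-2 + 12·-2 + 1·2 + 2·2 + 12·1 + 3·-1 + 6·1.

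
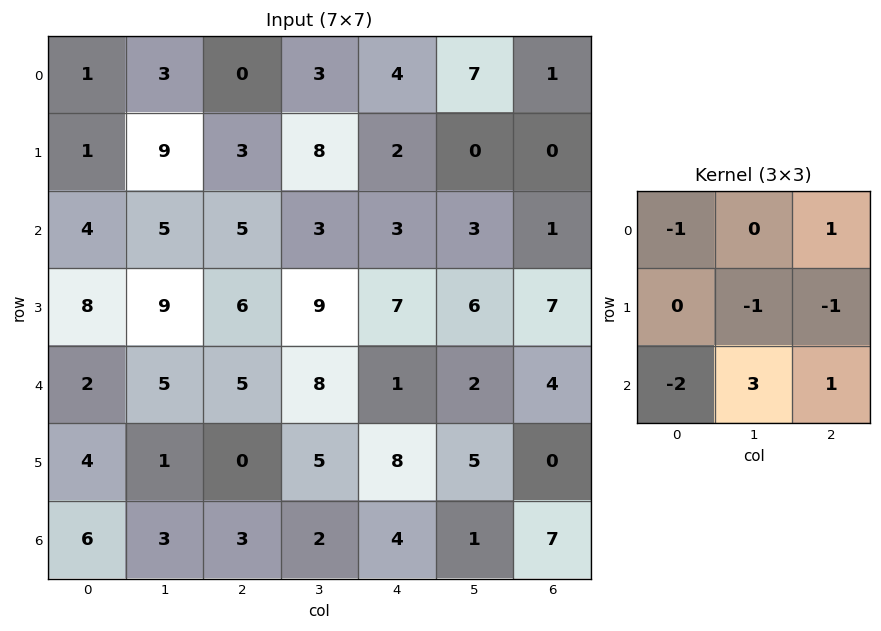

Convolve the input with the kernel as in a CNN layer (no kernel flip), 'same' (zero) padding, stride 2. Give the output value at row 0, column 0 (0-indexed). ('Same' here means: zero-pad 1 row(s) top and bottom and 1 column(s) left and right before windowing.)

8

The receptive field on the zero-padded input at this output position is [0 0 0 / 0 1 3 / 0 1 9]. Elementwise product with the kernel and sum: 0·-1 + 0·1 + 1·-1 + 3·-1 + 0·-2 + 1·3 + 9·1.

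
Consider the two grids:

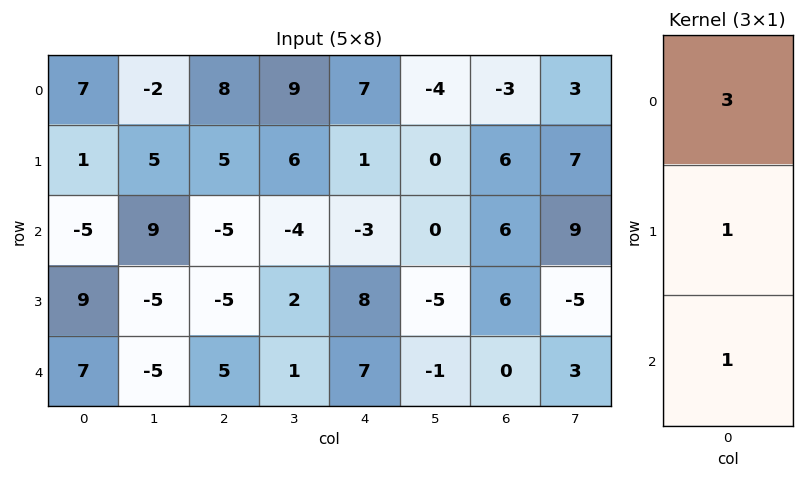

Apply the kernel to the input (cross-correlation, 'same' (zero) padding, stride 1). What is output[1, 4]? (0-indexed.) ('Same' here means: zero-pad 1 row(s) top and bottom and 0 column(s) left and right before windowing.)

The receptive field on the zero-padded input at this output position is [7 / 1 / -3]. Elementwise product with the kernel and sum: 7·3 + 1·1 + -3·1.

19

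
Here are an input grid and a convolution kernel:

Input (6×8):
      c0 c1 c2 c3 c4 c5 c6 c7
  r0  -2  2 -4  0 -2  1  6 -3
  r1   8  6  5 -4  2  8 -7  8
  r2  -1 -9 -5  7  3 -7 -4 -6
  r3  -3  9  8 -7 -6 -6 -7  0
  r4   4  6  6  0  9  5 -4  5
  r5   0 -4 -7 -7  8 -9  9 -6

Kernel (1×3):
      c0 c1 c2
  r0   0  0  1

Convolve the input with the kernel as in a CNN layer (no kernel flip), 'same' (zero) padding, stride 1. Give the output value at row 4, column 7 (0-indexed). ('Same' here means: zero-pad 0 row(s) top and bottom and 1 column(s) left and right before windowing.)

The receptive field on the zero-padded input at this output position is [-4 5 0]. Elementwise product with the kernel and sum: 0·1.

0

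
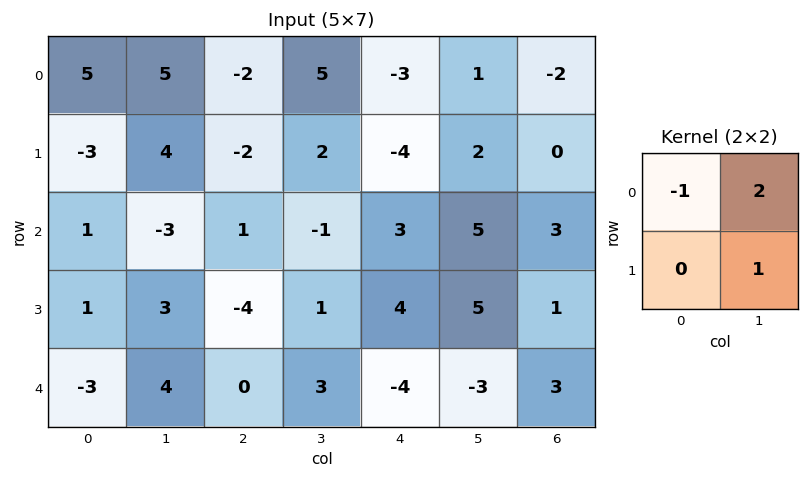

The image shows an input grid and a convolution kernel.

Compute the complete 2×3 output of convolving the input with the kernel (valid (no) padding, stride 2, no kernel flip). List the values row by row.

9 14 7
-4 -2 12

Output[0,0]: The receptive field on the input at this output position is [5 5 / -3 4]. Elementwise product with the kernel and sum: 5·-1 + 5·2 + 4·1.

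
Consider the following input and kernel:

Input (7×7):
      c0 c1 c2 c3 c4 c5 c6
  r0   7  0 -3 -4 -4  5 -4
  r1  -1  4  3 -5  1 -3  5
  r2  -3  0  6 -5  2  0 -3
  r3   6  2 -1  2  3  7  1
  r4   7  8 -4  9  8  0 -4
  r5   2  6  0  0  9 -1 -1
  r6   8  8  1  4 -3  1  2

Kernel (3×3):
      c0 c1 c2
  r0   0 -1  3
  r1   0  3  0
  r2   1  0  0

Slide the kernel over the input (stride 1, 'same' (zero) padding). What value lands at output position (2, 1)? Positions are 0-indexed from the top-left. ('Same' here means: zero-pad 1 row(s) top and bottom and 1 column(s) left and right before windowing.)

11

The receptive field on the zero-padded input at this output position is [-1 4 3 / -3 0 6 / 6 2 -1]. Elementwise product with the kernel and sum: 4·-1 + 3·3 + 0·3 + 6·1.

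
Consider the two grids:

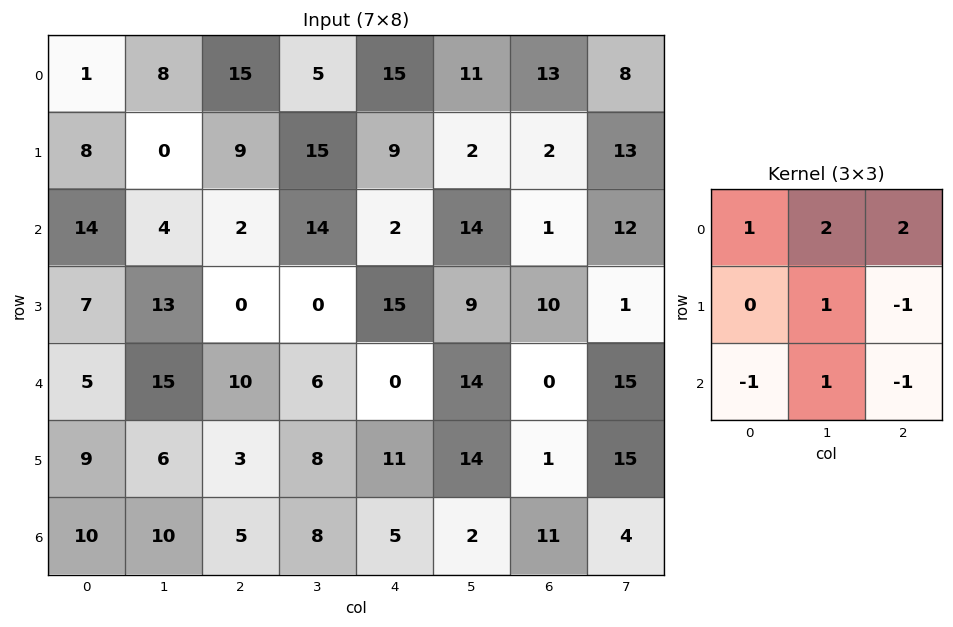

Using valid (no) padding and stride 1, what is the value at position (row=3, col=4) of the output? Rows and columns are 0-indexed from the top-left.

69

The receptive field on the input at this output position is [15 9 10 / 0 14 0 / 11 14 1]. Elementwise product with the kernel and sum: 15·1 + 9·2 + 10·2 + 14·1 + 0·-1 + 11·-1 + 14·1 + 1·-1.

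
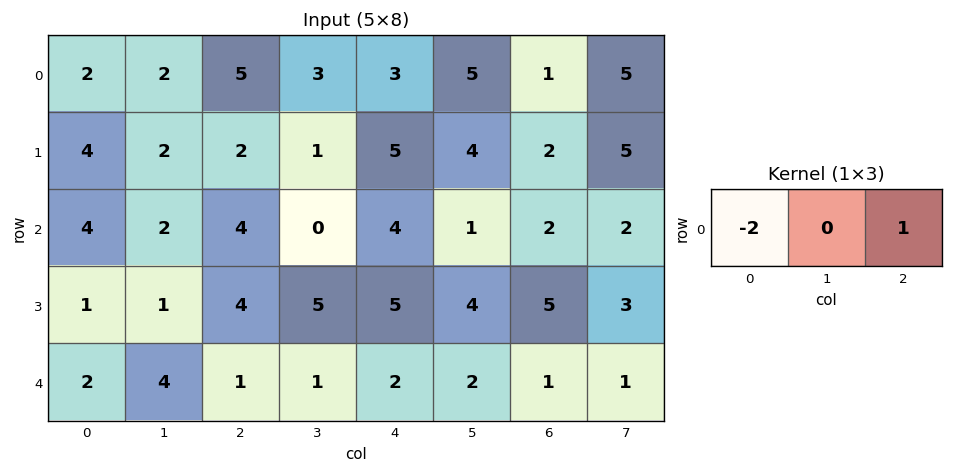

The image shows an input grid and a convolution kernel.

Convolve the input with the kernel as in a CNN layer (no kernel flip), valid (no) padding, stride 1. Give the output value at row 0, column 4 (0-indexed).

The receptive field on the input at this output position is [3 5 1]. Elementwise product with the kernel and sum: 3·-2 + 1·1.

-5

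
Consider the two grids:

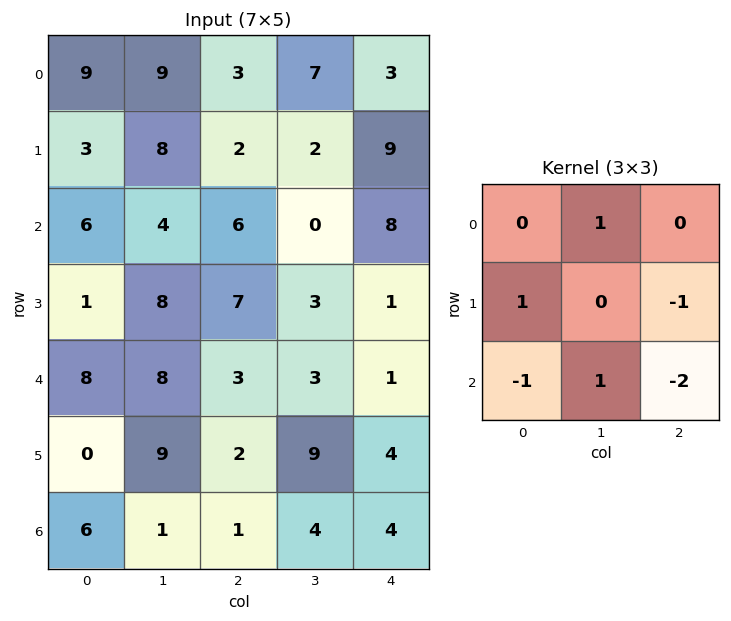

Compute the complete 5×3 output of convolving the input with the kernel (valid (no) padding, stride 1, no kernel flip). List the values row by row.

-4 11 -22
1 -1 -6
-8 0 4
18 -13 4
-1 -5 -4

Output[0,0]: The receptive field on the input at this output position is [9 9 3 / 3 8 2 / 6 4 6]. Elementwise product with the kernel and sum: 9·1 + 3·1 + 2·-1 + 6·-1 + 4·1 + 6·-2.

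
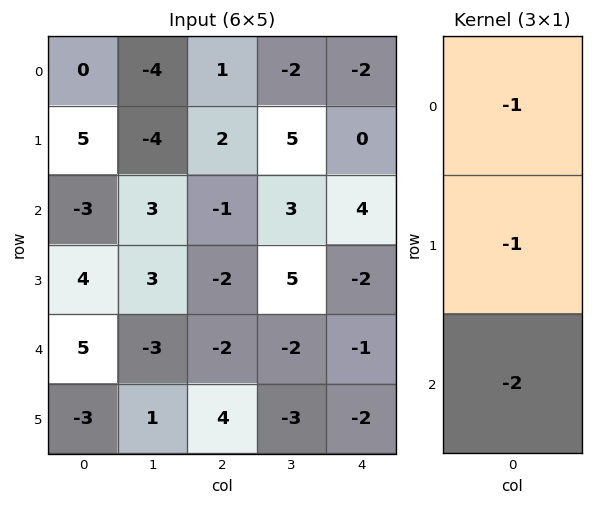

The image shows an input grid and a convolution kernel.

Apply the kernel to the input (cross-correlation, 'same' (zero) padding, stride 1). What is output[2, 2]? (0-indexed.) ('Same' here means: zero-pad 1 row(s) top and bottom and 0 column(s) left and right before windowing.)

3

The receptive field on the zero-padded input at this output position is [2 / -1 / -2]. Elementwise product with the kernel and sum: 2·-1 + -1·-1 + -2·-2.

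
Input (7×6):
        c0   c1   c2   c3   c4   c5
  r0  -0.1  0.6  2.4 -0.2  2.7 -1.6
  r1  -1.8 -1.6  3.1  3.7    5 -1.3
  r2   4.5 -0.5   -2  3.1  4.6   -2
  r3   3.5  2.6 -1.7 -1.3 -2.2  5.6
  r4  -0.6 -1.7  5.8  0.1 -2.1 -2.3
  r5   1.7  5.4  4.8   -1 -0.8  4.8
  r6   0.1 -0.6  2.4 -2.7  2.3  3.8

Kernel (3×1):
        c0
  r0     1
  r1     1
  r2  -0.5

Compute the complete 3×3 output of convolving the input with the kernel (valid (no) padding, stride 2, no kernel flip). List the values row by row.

-4.15 6.5 5.4
8.3 -6.6 3.45
1.05 9.4 -4.05

Output[0,0]: The receptive field on the input at this output position is [-0.1 / -1.8 / 4.5]. Elementwise product with the kernel and sum: -0.1·1 + -1.8·1 + 4.5·-0.5.
Output[0,1]: The receptive field on the input at this output position is [2.4 / 3.1 / -2]. Elementwise product with the kernel and sum: 2.4·1 + 3.1·1 + -2·-0.5.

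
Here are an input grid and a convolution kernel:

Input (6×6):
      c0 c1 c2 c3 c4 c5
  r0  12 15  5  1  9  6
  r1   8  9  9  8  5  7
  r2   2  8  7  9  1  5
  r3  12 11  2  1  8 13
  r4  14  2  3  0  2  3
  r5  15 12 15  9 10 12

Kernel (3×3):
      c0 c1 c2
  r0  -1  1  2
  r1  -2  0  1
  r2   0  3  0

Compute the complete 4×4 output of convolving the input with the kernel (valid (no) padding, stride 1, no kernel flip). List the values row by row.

Output[0,0]: The receptive field on the input at this output position is [12 15 5 / 8 9 9 / 2 8 7]. Elementwise product with the kernel and sum: 12·-1 + 15·1 + 5·2 + 8·-2 + 9·1 + 8·3.
Output[0,1]: The receptive field on the input at this output position is [15 5 1 / 9 9 8 / 8 7 9]. Elementwise product with the kernel and sum: 15·-1 + 5·1 + 1·2 + 9·-2 + 8·1 + 7·3.

30 3 28 14
55 15 -1 22
4 5 8 19
14 34 38 66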